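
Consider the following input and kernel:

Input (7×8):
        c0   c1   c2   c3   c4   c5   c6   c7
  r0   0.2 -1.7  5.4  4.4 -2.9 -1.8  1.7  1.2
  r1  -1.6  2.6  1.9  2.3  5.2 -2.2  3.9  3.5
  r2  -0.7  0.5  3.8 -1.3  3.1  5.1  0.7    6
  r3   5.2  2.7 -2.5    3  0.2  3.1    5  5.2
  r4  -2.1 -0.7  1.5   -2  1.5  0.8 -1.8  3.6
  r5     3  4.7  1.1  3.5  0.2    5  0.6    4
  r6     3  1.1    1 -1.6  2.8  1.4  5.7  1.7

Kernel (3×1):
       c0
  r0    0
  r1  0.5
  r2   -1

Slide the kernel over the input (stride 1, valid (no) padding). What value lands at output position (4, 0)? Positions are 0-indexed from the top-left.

-1.5

The receptive field on the input at this output position is [-2.1 / 3 / 3]. Elementwise product with the kernel and sum: 3·0.5 + 3·-1.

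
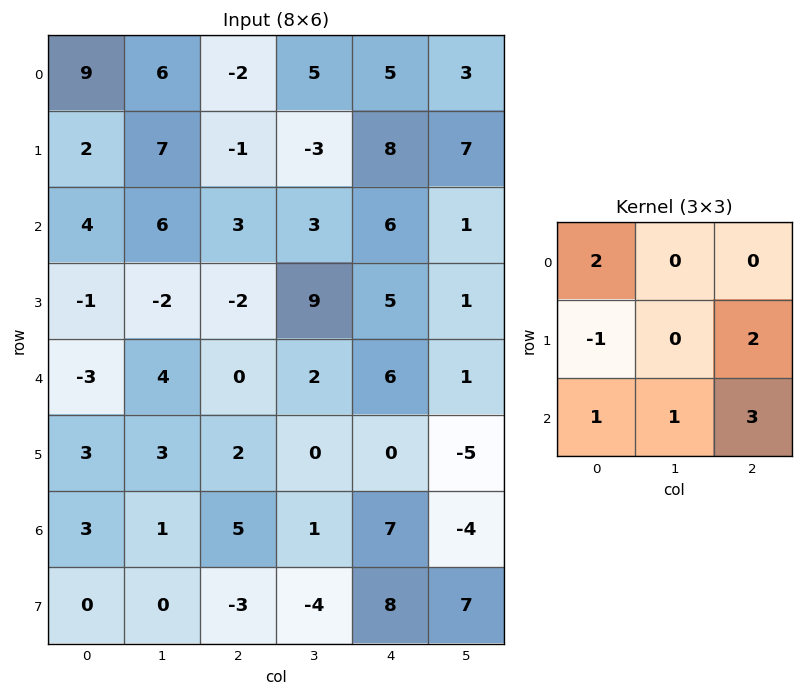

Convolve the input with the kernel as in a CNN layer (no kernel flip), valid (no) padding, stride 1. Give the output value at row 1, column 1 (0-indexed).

37

The receptive field on the input at this output position is [7 -1 -3 / 6 3 3 / -2 -2 9]. Elementwise product with the kernel and sum: 7·2 + 6·-1 + 3·2 + -2·1 + -2·1 + 9·3.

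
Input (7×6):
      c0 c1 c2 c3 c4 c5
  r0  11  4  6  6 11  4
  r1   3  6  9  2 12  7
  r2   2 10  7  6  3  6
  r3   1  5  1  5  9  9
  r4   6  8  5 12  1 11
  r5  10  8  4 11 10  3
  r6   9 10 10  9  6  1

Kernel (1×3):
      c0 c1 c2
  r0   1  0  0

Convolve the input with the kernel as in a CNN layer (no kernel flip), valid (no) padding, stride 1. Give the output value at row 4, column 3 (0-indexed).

The receptive field on the input at this output position is [12 1 11]. Elementwise product with the kernel and sum: 12·1.

12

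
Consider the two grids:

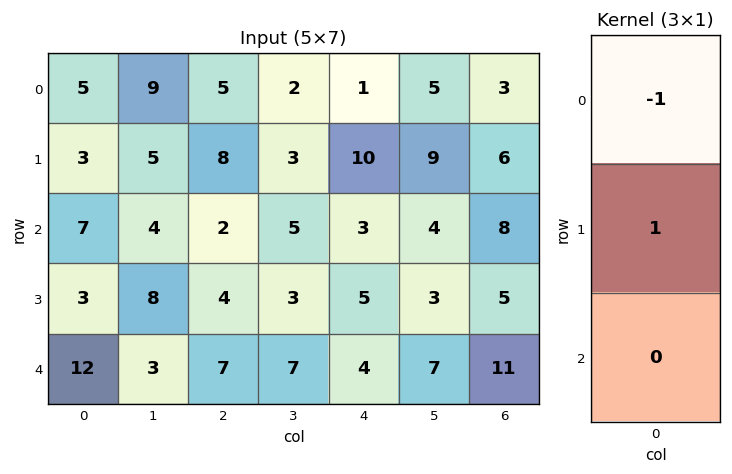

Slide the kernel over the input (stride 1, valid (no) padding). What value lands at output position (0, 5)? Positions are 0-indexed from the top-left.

The receptive field on the input at this output position is [5 / 9 / 4]. Elementwise product with the kernel and sum: 5·-1 + 9·1.

4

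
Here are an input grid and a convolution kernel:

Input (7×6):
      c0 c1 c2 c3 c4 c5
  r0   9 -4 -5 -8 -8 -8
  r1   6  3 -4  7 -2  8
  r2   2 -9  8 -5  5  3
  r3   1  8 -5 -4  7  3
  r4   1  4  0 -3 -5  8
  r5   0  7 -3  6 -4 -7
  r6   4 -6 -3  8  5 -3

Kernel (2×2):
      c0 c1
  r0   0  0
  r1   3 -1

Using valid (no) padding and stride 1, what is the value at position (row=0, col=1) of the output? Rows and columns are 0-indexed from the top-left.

13

The receptive field on the input at this output position is [-4 -5 / 3 -4]. Elementwise product with the kernel and sum: 3·3 + -4·-1.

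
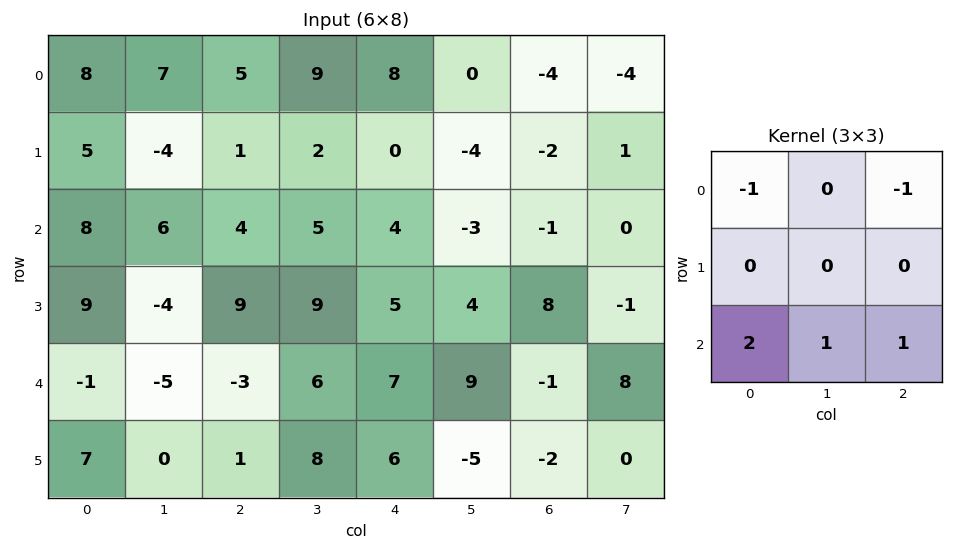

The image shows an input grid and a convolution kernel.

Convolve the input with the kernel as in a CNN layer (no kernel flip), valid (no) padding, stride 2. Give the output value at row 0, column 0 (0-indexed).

13

The receptive field on the input at this output position is [8 7 5 / 5 -4 1 / 8 6 4]. Elementwise product with the kernel and sum: 8·-1 + 5·-1 + 8·2 + 6·1 + 4·1.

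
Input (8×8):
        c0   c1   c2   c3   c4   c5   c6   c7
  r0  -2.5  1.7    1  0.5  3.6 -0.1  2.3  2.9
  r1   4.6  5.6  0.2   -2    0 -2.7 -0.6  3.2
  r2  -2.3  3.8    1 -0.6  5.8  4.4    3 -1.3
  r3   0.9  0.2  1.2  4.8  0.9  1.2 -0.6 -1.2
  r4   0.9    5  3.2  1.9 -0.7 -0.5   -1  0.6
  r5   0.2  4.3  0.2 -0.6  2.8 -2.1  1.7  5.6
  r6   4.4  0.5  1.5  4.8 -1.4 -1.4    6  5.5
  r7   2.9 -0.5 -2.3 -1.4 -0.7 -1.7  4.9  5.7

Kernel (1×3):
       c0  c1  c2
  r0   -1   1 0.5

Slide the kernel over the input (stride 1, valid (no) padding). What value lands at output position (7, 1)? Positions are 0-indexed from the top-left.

-2.5

The receptive field on the input at this output position is [-0.5 -2.3 -1.4]. Elementwise product with the kernel and sum: -0.5·-1 + -2.3·1 + -1.4·0.5.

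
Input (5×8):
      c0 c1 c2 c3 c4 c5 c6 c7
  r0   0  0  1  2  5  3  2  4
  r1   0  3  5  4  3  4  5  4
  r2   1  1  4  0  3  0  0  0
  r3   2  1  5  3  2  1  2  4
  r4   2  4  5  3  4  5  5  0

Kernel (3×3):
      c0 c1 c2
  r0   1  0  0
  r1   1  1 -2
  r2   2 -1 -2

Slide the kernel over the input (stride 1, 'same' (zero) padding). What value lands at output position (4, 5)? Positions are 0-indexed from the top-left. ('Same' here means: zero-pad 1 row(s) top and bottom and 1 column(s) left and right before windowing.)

The receptive field on the zero-padded input at this output position is [2 1 2 / 4 5 5 / 0 0 0]. Elementwise product with the kernel and sum: 2·1 + 4·1 + 5·1 + 5·-2 + 0·2 + 0·-1 + 0·-2.

1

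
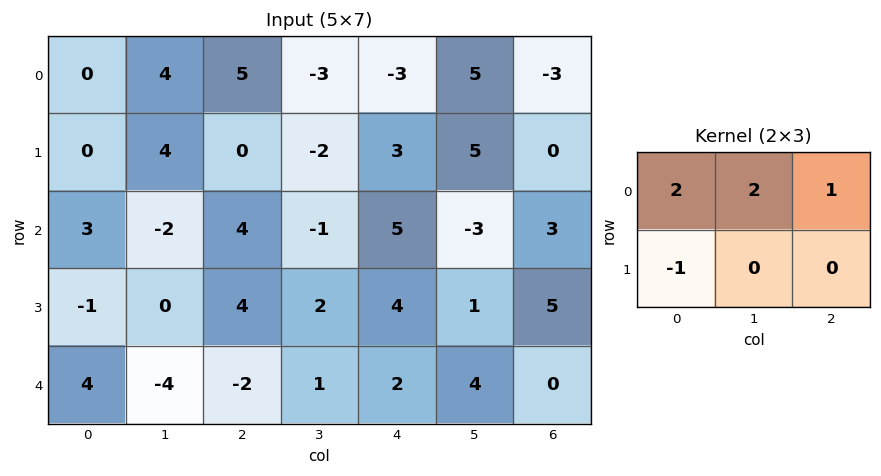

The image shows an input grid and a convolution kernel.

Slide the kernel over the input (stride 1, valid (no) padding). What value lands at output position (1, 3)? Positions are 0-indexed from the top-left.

8

The receptive field on the input at this output position is [-2 3 5 / -1 5 -3]. Elementwise product with the kernel and sum: -2·2 + 3·2 + 5·1 + -1·-1.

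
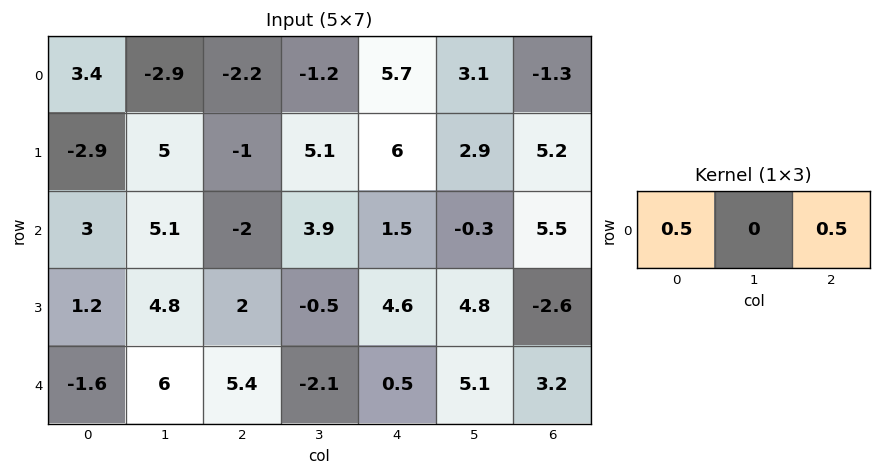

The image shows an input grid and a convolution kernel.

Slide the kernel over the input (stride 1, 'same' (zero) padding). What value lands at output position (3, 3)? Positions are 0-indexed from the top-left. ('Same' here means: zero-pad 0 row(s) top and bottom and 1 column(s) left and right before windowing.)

The receptive field on the zero-padded input at this output position is [2 -0.5 4.6]. Elementwise product with the kernel and sum: 2·0.5 + 4.6·0.5.

3.3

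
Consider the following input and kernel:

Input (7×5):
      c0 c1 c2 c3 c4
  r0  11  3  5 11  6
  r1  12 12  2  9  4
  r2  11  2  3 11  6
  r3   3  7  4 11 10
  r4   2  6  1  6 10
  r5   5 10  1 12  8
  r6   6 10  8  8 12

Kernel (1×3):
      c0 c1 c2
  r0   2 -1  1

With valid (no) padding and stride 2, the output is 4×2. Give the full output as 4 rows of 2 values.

24 5
23 1
-1 6
10 20

Output[0,0]: The receptive field on the input at this output position is [11 3 5]. Elementwise product with the kernel and sum: 11·2 + 3·-1 + 5·1.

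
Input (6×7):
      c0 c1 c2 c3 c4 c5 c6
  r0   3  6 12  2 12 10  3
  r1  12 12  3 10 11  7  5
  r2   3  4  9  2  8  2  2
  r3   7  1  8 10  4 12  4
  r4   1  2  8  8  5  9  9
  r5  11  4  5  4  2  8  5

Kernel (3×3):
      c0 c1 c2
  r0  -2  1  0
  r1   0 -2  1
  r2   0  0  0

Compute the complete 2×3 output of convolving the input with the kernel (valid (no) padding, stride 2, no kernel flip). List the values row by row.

-21 -31 -23
4 -32 -34

Output[0,0]: The receptive field on the input at this output position is [3 6 12 / 12 12 3 / 3 4 9]. Elementwise product with the kernel and sum: 3·-2 + 6·1 + 12·-2 + 3·1.
Output[0,1]: The receptive field on the input at this output position is [12 2 12 / 3 10 11 / 9 2 8]. Elementwise product with the kernel and sum: 12·-2 + 2·1 + 10·-2 + 11·1.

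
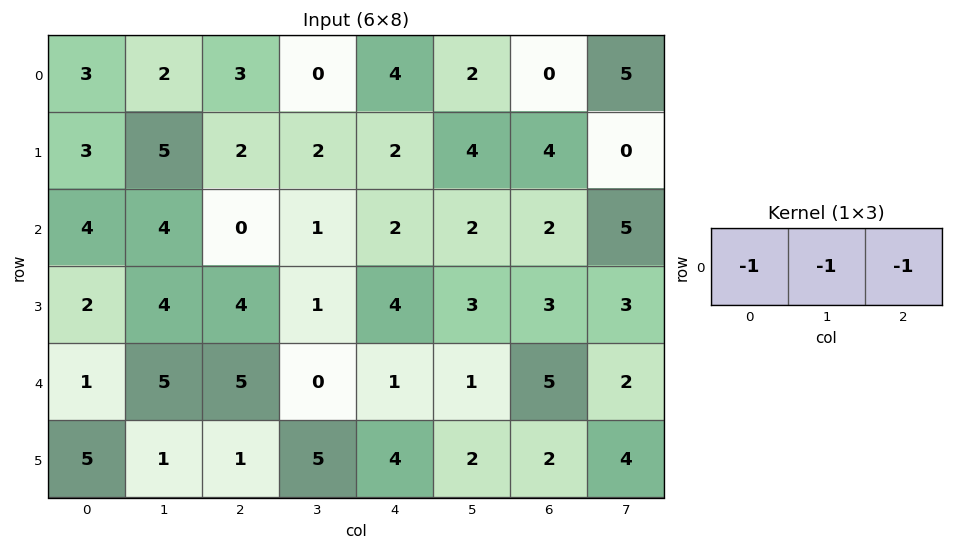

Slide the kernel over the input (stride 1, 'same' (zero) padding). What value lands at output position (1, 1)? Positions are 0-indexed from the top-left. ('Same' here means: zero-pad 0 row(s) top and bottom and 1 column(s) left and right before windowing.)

-10

The receptive field on the zero-padded input at this output position is [3 5 2]. Elementwise product with the kernel and sum: 3·-1 + 5·-1 + 2·-1.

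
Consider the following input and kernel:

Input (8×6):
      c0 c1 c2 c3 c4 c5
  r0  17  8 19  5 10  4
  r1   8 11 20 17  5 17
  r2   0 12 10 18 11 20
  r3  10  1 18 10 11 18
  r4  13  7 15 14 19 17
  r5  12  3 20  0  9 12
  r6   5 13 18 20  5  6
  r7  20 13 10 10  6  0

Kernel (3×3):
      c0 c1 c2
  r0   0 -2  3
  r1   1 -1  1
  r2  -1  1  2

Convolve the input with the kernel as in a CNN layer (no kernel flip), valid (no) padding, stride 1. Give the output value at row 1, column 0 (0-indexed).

The receptive field on the input at this output position is [8 11 20 / 0 12 10 / 10 1 18]. Elementwise product with the kernel and sum: 11·-2 + 20·3 + 0·1 + 12·-1 + 10·1 + 10·-1 + 1·1 + 18·2.

63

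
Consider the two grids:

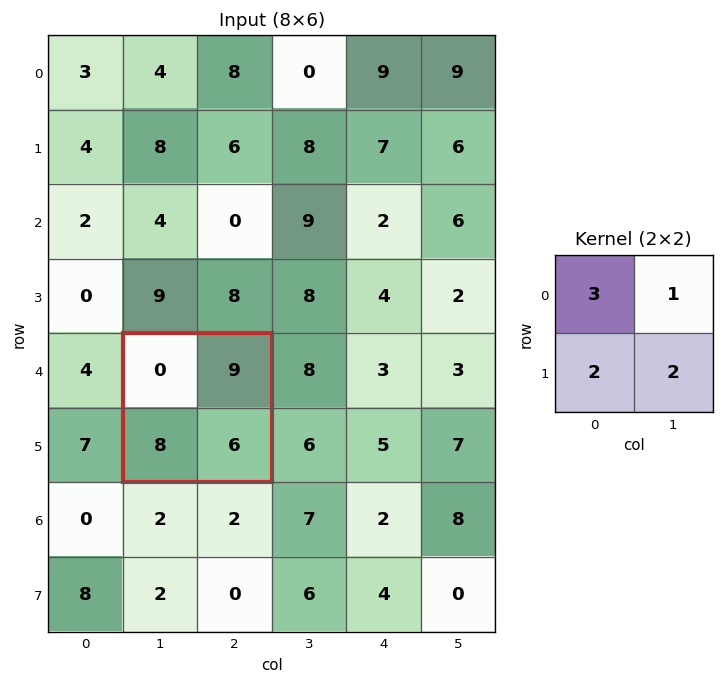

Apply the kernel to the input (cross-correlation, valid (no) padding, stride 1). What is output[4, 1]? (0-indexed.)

The receptive field on the input at this output position is [0 9 / 8 6]. Elementwise product with the kernel and sum: 0·3 + 9·1 + 8·2 + 6·2.

37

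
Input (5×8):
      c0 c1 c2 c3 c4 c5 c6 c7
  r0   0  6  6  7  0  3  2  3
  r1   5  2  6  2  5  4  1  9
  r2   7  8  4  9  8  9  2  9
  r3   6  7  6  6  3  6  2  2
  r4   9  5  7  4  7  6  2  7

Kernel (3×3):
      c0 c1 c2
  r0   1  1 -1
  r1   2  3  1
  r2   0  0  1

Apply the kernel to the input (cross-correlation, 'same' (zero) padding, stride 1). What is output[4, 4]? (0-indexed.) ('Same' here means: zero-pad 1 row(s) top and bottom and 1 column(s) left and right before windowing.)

38

The receptive field on the zero-padded input at this output position is [6 3 6 / 4 7 6 / 0 0 0]. Elementwise product with the kernel and sum: 6·1 + 3·1 + 6·-1 + 4·2 + 7·3 + 6·1 + 0·1.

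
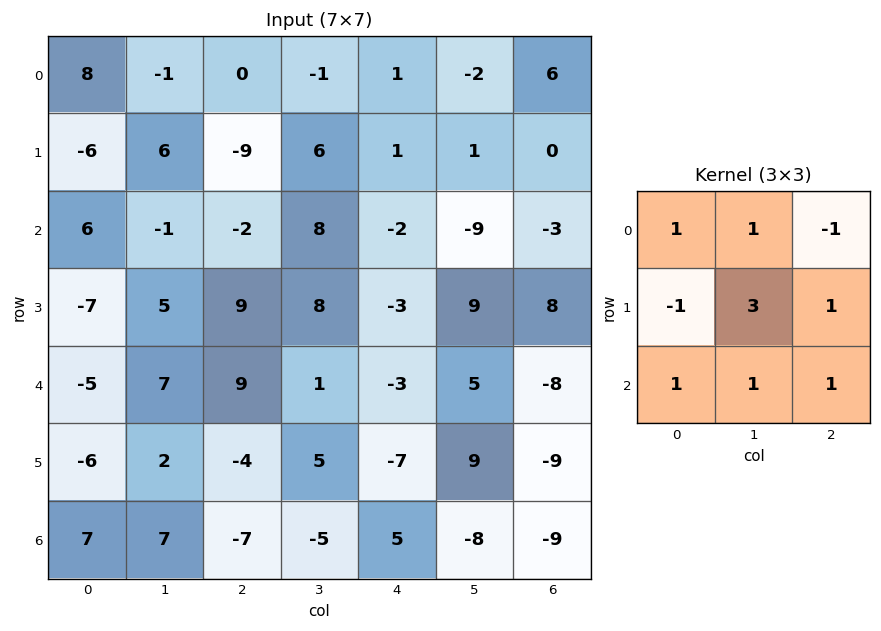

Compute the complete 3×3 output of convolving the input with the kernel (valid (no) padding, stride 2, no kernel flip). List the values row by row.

25 30 -19
49 27 24
8 18 23

Output[0,0]: The receptive field on the input at this output position is [8 -1 0 / -6 6 -9 / 6 -1 -2]. Elementwise product with the kernel and sum: 8·1 + -1·1 + 0·-1 + -6·-1 + 6·3 + -9·1 + 6·1 + -1·1 + -2·1.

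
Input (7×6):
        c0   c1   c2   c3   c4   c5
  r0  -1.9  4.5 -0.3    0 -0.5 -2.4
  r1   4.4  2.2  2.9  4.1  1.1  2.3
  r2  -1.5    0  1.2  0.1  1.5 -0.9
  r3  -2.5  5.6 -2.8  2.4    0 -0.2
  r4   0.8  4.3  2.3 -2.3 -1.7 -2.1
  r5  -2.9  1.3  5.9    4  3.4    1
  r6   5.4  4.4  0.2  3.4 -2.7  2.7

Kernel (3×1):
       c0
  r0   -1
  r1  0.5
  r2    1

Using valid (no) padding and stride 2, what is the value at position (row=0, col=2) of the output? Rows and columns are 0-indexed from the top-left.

2.55

The receptive field on the input at this output position is [-0.5 / 1.1 / 1.5]. Elementwise product with the kernel and sum: -0.5·-1 + 1.1·0.5 + 1.5·1.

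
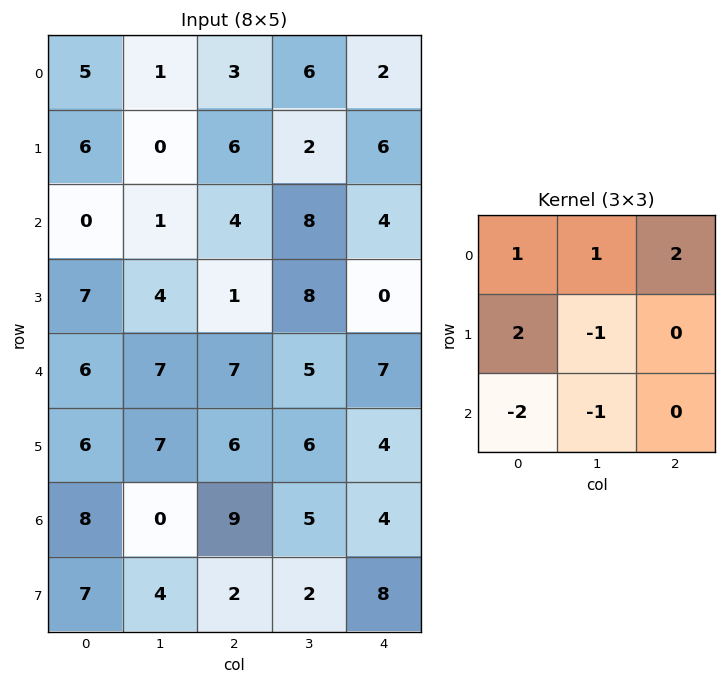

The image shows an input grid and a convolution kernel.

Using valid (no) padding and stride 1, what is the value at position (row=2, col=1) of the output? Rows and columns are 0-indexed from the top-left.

The receptive field on the input at this output position is [1 4 8 / 4 1 8 / 7 7 5]. Elementwise product with the kernel and sum: 1·1 + 4·1 + 8·2 + 4·2 + 1·-1 + 7·-2 + 7·-1.

7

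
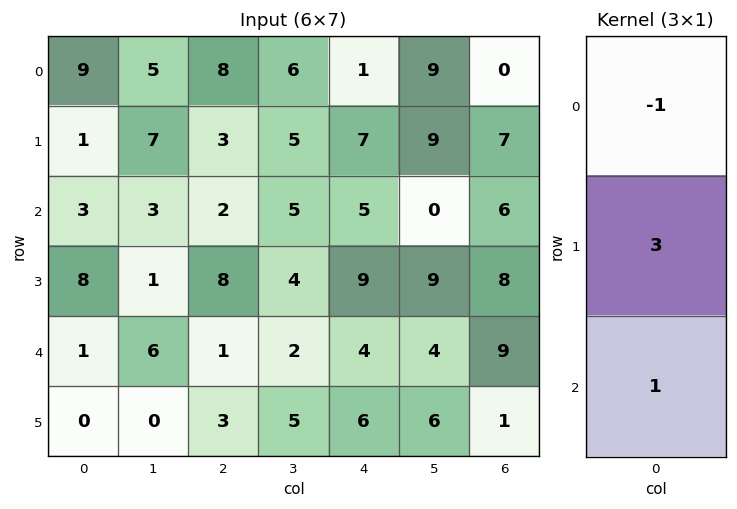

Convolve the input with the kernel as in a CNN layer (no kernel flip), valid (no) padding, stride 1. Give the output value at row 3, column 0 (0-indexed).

-5

The receptive field on the input at this output position is [8 / 1 / 0]. Elementwise product with the kernel and sum: 8·-1 + 1·3 + 0·1.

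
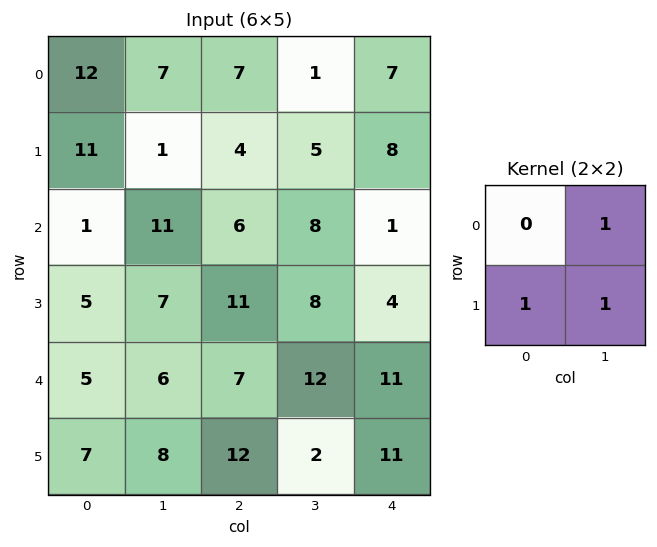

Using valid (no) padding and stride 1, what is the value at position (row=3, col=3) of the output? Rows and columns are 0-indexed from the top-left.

The receptive field on the input at this output position is [8 4 / 12 11]. Elementwise product with the kernel and sum: 4·1 + 12·1 + 11·1.

27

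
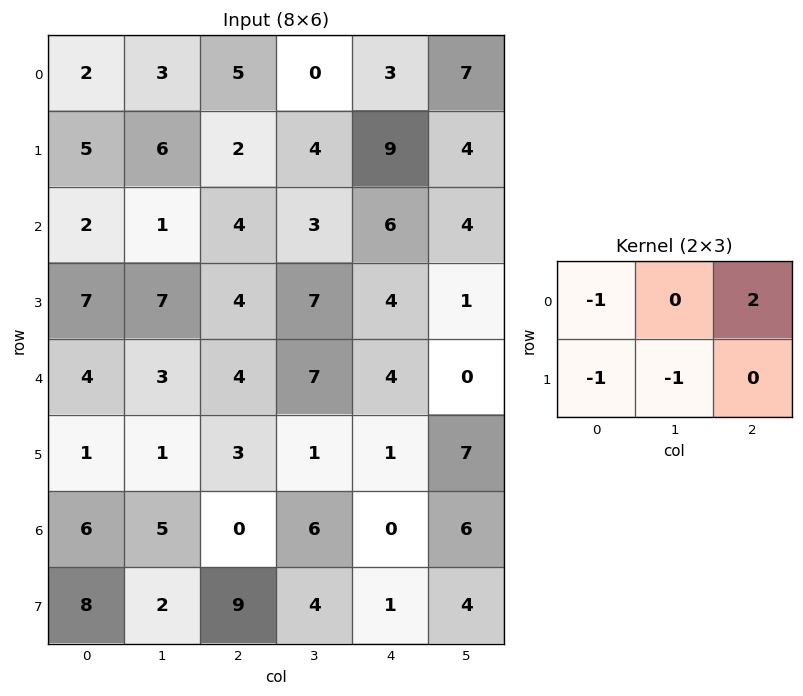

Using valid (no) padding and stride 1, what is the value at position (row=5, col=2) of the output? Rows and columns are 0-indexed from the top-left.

The receptive field on the input at this output position is [3 1 1 / 0 6 0]. Elementwise product with the kernel and sum: 3·-1 + 1·2 + 0·-1 + 6·-1.

-7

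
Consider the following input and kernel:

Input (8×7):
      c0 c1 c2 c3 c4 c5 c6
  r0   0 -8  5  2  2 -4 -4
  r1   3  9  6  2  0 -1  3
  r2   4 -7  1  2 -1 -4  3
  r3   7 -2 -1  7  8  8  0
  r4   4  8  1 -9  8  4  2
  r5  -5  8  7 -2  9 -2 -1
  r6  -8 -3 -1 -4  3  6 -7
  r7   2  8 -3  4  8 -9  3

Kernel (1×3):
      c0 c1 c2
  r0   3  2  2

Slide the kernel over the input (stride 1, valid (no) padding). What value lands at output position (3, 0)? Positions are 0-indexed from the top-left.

15

The receptive field on the input at this output position is [7 -2 -1]. Elementwise product with the kernel and sum: 7·3 + -2·2 + -1·2.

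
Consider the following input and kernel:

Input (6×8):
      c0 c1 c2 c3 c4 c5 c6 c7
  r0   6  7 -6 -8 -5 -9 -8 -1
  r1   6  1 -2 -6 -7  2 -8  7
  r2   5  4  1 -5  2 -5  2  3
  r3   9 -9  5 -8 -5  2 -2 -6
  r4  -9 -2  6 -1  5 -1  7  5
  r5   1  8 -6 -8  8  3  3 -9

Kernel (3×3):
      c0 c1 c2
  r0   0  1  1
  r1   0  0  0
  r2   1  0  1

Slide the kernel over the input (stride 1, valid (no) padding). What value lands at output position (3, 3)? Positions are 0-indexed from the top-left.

-8

The receptive field on the input at this output position is [-8 -5 2 / -1 5 -1 / -8 8 3]. Elementwise product with the kernel and sum: -5·1 + 2·1 + -8·1 + 3·1.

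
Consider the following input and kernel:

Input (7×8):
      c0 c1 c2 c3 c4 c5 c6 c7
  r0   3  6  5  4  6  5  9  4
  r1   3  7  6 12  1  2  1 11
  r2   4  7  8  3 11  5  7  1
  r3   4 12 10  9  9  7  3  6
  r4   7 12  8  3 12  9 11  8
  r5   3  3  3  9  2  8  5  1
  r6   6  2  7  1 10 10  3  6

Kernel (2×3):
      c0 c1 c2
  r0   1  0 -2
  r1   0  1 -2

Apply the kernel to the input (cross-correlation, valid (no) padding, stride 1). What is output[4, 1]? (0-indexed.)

The receptive field on the input at this output position is [12 8 3 / 3 3 9]. Elementwise product with the kernel and sum: 12·1 + 3·-2 + 3·1 + 9·-2.

-9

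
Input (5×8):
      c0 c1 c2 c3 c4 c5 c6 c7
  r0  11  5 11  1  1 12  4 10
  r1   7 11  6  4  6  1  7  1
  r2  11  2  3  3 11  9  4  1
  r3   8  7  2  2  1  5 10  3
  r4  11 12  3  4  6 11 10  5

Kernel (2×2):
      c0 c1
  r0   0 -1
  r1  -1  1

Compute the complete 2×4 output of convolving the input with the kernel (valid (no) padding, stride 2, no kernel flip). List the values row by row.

-1 -3 -17 -16
-3 -3 -5 -8

Output[0,0]: The receptive field on the input at this output position is [11 5 / 7 11]. Elementwise product with the kernel and sum: 5·-1 + 7·-1 + 11·1.
Output[0,1]: The receptive field on the input at this output position is [11 1 / 6 4]. Elementwise product with the kernel and sum: 1·-1 + 6·-1 + 4·1.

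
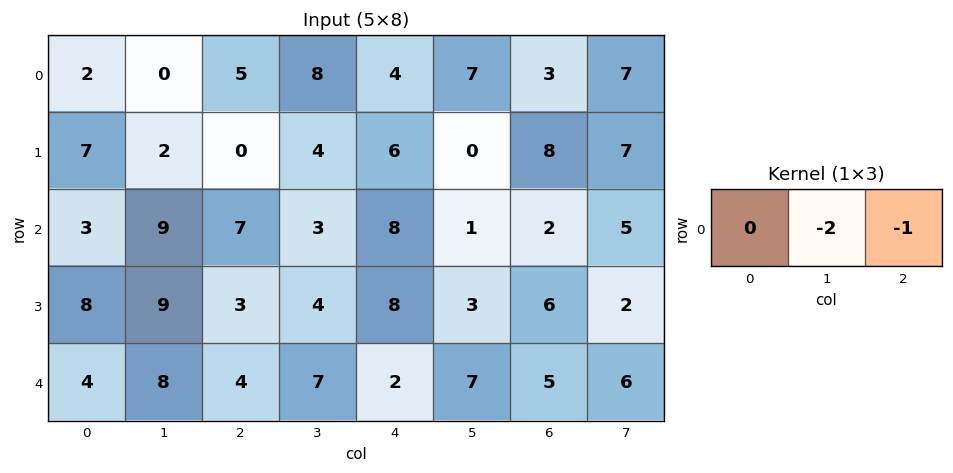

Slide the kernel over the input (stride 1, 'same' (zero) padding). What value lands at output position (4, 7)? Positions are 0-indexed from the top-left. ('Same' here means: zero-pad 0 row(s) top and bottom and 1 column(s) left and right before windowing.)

-12

The receptive field on the zero-padded input at this output position is [5 6 0]. Elementwise product with the kernel and sum: 6·-2 + 0·-1.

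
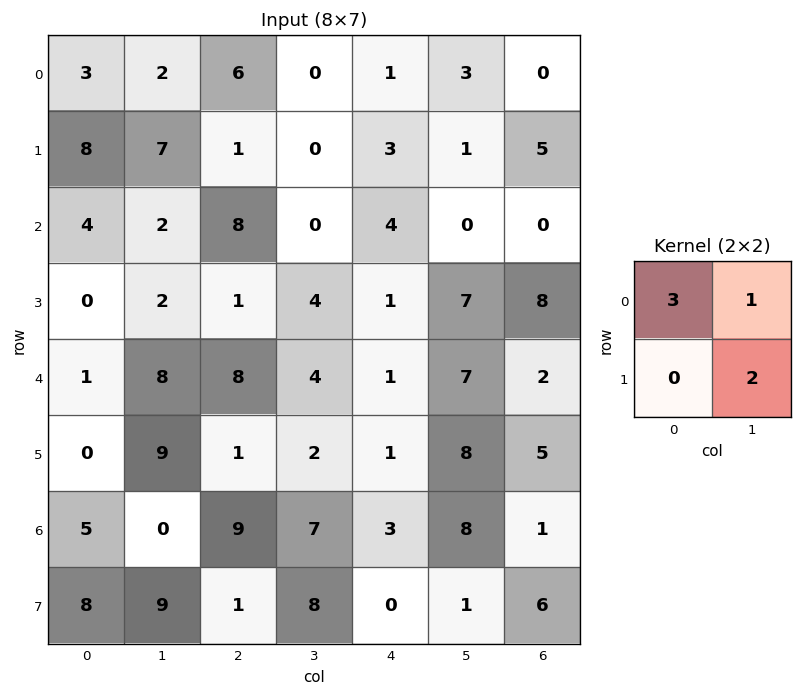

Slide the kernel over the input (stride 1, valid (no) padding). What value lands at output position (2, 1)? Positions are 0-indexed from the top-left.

16

The receptive field on the input at this output position is [2 8 / 2 1]. Elementwise product with the kernel and sum: 2·3 + 8·1 + 1·2.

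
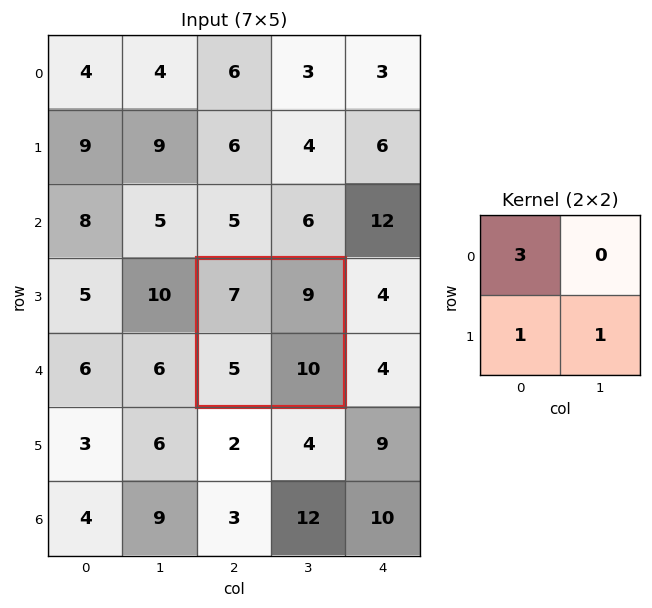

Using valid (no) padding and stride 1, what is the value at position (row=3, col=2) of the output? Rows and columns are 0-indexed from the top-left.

The receptive field on the input at this output position is [7 9 / 5 10]. Elementwise product with the kernel and sum: 7·3 + 5·1 + 10·1.

36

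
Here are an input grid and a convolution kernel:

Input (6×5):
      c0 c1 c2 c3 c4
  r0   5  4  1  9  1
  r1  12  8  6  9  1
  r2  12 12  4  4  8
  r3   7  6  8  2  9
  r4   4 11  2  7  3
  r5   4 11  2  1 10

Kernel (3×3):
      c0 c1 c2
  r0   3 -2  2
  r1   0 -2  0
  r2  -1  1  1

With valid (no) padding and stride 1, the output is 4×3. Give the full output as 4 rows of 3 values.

-3 12 -23
15 26 -3
17 18 24
12 -6 33

Output[0,0]: The receptive field on the input at this output position is [5 4 1 / 12 8 6 / 12 12 4]. Elementwise product with the kernel and sum: 5·3 + 4·-2 + 1·2 + 8·-2 + 12·-1 + 12·1 + 4·1.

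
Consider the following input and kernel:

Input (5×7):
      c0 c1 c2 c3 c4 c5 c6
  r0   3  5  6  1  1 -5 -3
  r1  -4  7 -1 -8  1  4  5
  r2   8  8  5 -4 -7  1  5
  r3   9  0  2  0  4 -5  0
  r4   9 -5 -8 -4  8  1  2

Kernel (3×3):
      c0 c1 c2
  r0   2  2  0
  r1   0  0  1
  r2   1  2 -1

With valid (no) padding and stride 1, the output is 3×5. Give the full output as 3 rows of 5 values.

Output[0,0]: The receptive field on the input at this output position is [3 5 6 / -4 7 -1 / 8 8 5]. Elementwise product with the kernel and sum: 3·2 + 5·2 + -1·1 + 8·1 + 8·2 + 5·-1.

34 36 19 -11 -13
18 12 -27 0 9
41 9 -18 -16 -4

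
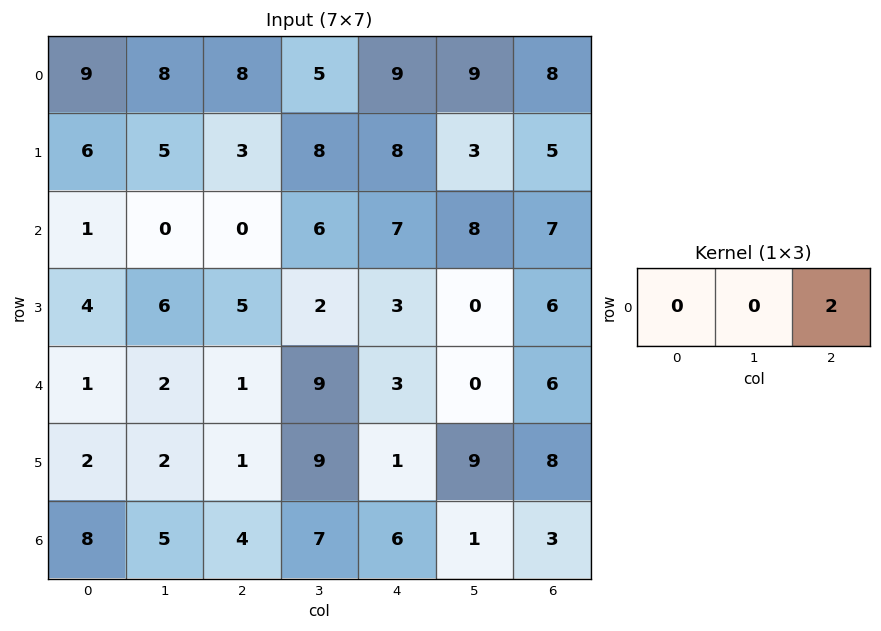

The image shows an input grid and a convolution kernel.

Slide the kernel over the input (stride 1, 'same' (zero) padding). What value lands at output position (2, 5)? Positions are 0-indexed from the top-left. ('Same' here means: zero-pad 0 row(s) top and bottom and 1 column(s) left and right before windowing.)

14

The receptive field on the zero-padded input at this output position is [7 8 7]. Elementwise product with the kernel and sum: 7·2.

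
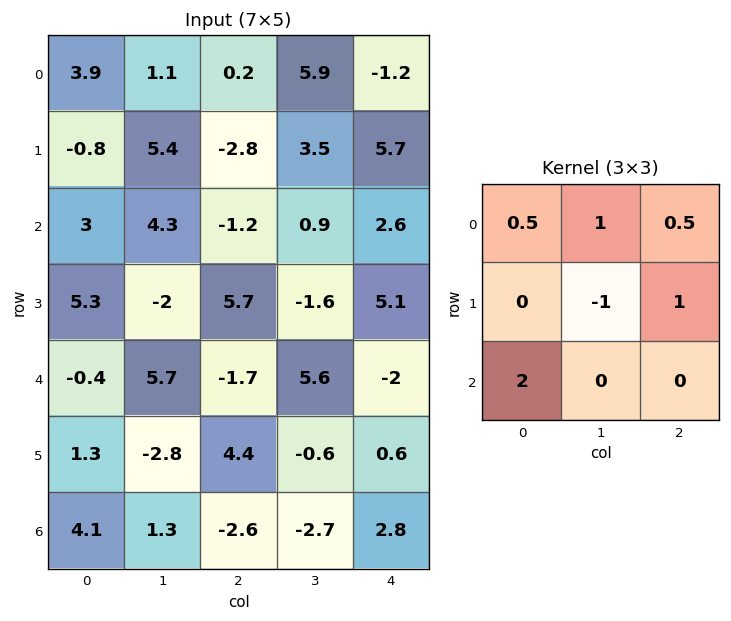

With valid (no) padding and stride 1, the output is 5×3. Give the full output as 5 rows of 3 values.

Output[0,0]: The receptive field on the input at this output position is [3.9 1.1 0.2 / -0.8 5.4 -2.8 / 3 4.3 -1.2]. Elementwise product with the kernel and sum: 3.9·0.5 + 1.1·1 + 0.2·0.5 + 5.4·-1 + -2.8·1 + 3·2.

0.95 18.6 5.2
8.7 -0.25 18.05
12.1 5.5 4.9
-1.3 5.6 5
20.05 1.55 -0.25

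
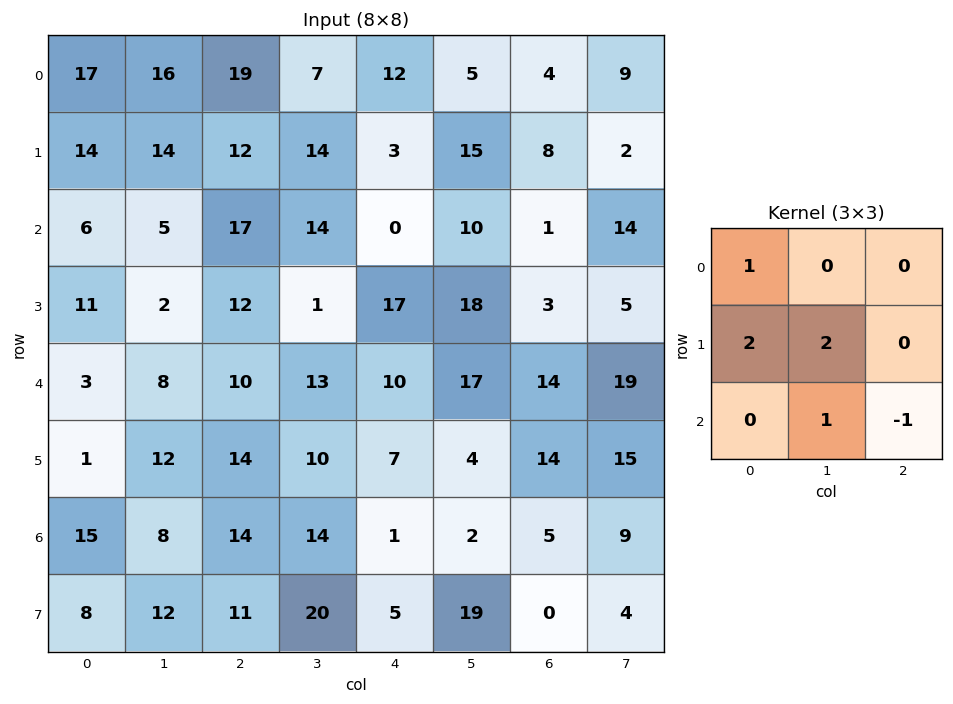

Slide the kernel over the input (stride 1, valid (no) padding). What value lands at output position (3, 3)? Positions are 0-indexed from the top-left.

50

The receptive field on the input at this output position is [1 17 18 / 13 10 17 / 10 7 4]. Elementwise product with the kernel and sum: 1·1 + 13·2 + 10·2 + 7·1 + 4·-1.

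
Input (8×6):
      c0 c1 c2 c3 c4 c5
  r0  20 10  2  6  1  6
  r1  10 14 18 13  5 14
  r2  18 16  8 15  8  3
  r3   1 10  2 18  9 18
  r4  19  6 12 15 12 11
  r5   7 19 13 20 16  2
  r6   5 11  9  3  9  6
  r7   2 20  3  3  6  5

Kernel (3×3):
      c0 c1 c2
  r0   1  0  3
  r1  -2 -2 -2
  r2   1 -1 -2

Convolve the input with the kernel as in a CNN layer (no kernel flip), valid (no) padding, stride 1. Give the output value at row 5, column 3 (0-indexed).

The receptive field on the input at this output position is [20 16 2 / 3 9 6 / 3 6 5]. Elementwise product with the kernel and sum: 20·1 + 2·3 + 3·-2 + 9·-2 + 6·-2 + 3·1 + 6·-1 + 5·-2.

-23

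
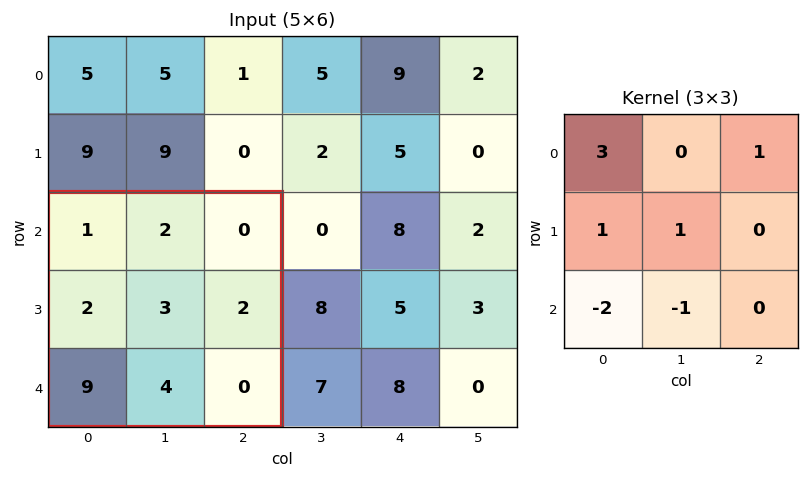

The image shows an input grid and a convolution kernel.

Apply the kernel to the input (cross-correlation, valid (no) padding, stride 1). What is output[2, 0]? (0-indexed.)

-14

The receptive field on the input at this output position is [1 2 0 / 2 3 2 / 9 4 0]. Elementwise product with the kernel and sum: 1·3 + 0·1 + 2·1 + 3·1 + 9·-2 + 4·-1.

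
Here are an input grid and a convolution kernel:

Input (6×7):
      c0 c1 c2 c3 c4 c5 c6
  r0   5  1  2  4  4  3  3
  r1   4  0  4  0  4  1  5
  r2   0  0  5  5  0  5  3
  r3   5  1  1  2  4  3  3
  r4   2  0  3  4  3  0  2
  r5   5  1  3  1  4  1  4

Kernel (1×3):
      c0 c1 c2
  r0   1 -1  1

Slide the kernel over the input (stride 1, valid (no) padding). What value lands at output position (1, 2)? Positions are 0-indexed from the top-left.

The receptive field on the input at this output position is [4 0 4]. Elementwise product with the kernel and sum: 4·1 + 0·-1 + 4·1.

8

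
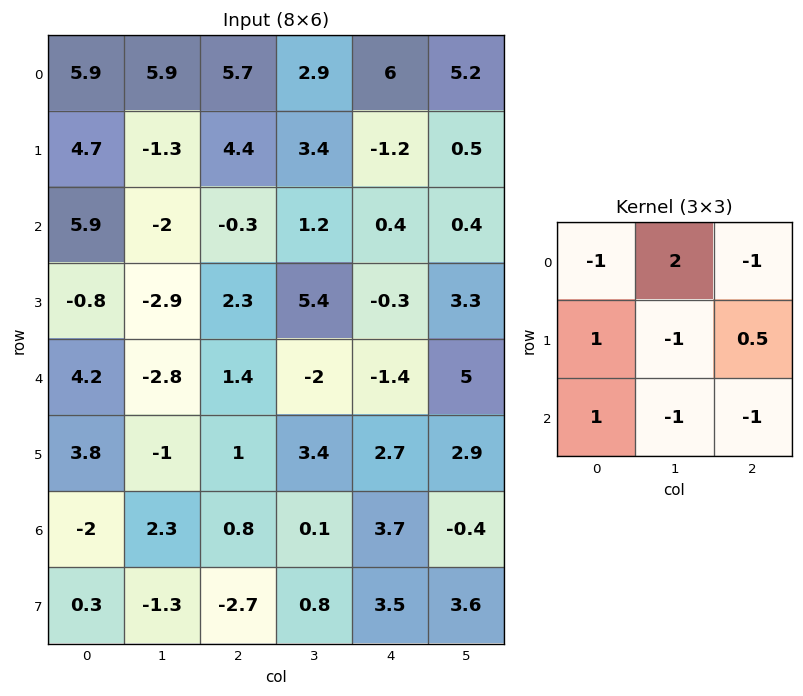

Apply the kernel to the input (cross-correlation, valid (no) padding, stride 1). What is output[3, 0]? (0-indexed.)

4.2

The receptive field on the input at this output position is [-0.8 -2.9 2.3 / 4.2 -2.8 1.4 / 3.8 -1 1]. Elementwise product with the kernel and sum: -0.8·-1 + -2.9·2 + 2.3·-1 + 4.2·1 + -2.8·-1 + 1.4·0.5 + 3.8·1 + -1·-1 + 1·-1.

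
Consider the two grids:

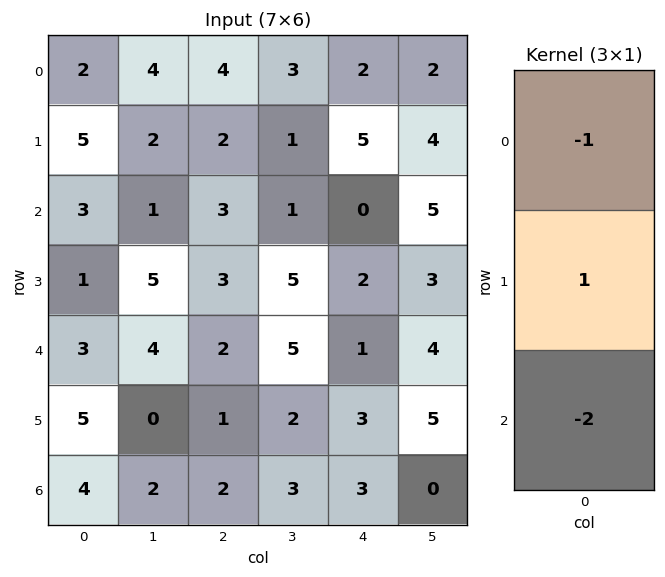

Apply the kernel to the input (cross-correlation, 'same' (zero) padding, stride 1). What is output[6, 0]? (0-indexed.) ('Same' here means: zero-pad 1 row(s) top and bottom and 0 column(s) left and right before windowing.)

The receptive field on the zero-padded input at this output position is [5 / 4 / 0]. Elementwise product with the kernel and sum: 5·-1 + 4·1 + 0·-2.

-1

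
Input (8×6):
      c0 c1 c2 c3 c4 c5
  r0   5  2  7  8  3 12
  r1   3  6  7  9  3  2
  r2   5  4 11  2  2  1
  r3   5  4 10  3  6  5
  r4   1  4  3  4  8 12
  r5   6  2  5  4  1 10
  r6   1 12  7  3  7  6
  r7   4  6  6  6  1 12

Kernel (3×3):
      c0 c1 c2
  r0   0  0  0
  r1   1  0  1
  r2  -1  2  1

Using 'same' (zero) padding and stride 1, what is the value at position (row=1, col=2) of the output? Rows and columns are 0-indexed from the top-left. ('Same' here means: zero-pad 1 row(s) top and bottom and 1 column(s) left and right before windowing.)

35

The receptive field on the zero-padded input at this output position is [2 7 8 / 6 7 9 / 4 11 2]. Elementwise product with the kernel and sum: 6·1 + 9·1 + 4·-1 + 11·2 + 2·1.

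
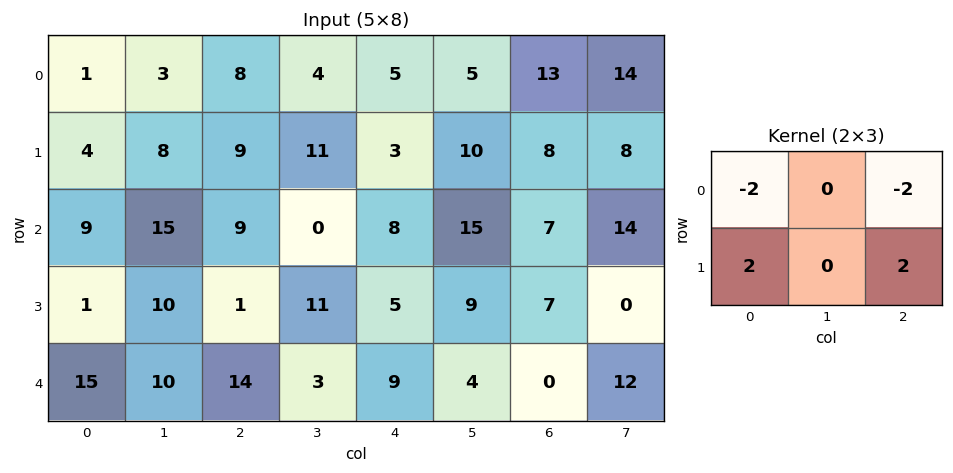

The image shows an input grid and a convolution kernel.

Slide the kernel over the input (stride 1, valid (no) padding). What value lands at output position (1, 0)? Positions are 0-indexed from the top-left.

10

The receptive field on the input at this output position is [4 8 9 / 9 15 9]. Elementwise product with the kernel and sum: 4·-2 + 9·-2 + 9·2 + 9·2.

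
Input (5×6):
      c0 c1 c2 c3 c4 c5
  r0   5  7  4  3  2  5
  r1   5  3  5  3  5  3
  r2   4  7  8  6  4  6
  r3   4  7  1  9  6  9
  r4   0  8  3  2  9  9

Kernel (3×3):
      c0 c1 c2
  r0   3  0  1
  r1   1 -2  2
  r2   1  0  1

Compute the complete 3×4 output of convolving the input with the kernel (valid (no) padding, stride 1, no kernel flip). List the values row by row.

Output[0,0]: The receptive field on the input at this output position is [5 7 4 / 5 3 5 / 4 7 8]. Elementwise product with the kernel and sum: 5·3 + 4·1 + 5·1 + 3·-2 + 5·2 + 4·1 + 8·1.

40 36 35 25
31 31 31 40
15 60 35 50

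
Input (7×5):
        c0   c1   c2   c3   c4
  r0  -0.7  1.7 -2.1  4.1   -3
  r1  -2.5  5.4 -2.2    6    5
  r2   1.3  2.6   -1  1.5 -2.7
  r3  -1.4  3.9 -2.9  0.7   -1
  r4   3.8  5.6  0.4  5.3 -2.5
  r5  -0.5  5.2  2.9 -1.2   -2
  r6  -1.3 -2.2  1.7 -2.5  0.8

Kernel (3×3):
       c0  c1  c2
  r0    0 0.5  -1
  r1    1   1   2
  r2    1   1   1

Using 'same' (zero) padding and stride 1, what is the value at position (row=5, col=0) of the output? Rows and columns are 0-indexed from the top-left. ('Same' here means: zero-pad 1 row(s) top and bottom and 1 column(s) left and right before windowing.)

The receptive field on the zero-padded input at this output position is [0 3.8 5.6 / 0 -0.5 5.2 / 0 -1.3 -2.2]. Elementwise product with the kernel and sum: 3.8·0.5 + 5.6·-1 + 0·1 + -0.5·1 + 5.2·2 + 0·1 + -1.3·1 + -2.2·1.

2.7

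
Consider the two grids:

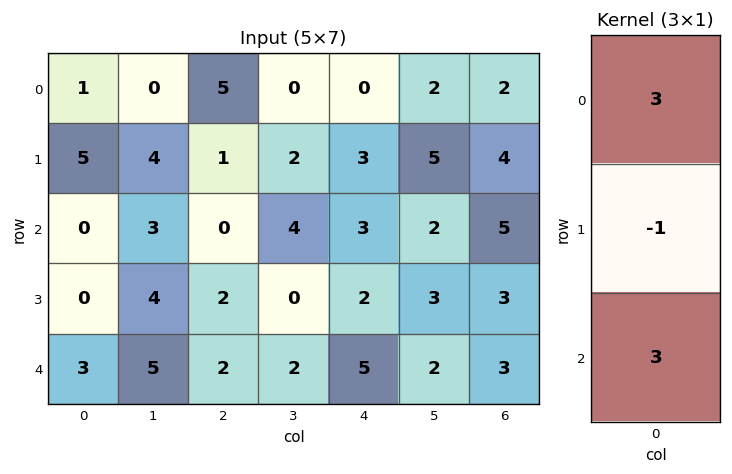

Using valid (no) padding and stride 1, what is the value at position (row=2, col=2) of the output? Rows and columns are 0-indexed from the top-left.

4

The receptive field on the input at this output position is [0 / 2 / 2]. Elementwise product with the kernel and sum: 0·3 + 2·-1 + 2·3.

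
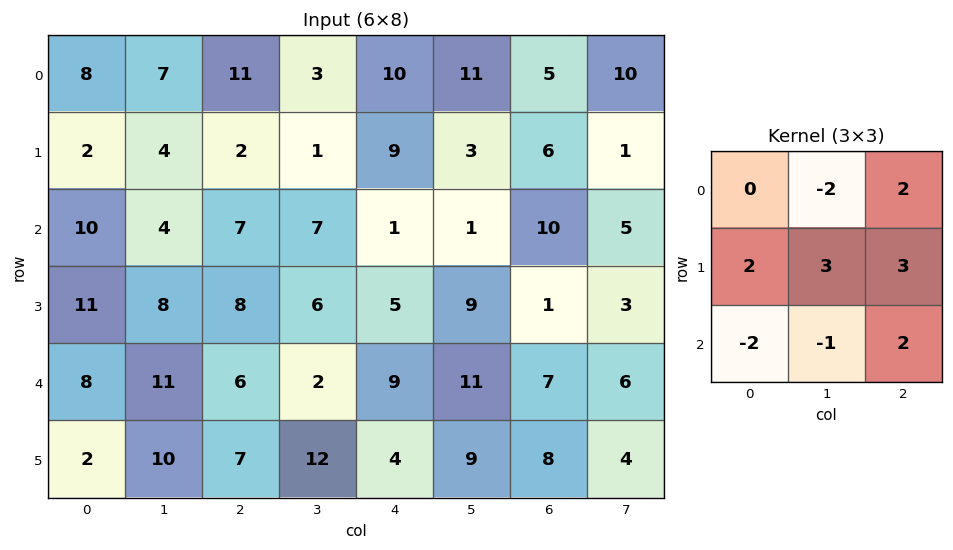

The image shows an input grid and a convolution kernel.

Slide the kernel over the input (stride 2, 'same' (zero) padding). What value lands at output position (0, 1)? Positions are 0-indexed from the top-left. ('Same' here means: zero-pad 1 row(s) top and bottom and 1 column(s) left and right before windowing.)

48

The receptive field on the zero-padded input at this output position is [0 0 0 / 7 11 3 / 4 2 1]. Elementwise product with the kernel and sum: 0·-2 + 0·2 + 7·2 + 11·3 + 3·3 + 4·-2 + 2·-1 + 1·2.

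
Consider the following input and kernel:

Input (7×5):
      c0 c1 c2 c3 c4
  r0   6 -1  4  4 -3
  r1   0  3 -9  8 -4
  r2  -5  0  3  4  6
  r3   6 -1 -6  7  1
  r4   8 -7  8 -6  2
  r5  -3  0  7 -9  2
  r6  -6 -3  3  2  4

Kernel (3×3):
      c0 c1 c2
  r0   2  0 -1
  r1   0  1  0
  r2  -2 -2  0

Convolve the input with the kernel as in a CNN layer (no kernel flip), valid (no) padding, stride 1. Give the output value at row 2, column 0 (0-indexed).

The receptive field on the input at this output position is [-5 0 3 / 6 -1 -6 / 8 -7 8]. Elementwise product with the kernel and sum: -5·2 + 3·-1 + -1·1 + 8·-2 + -7·-2.

-16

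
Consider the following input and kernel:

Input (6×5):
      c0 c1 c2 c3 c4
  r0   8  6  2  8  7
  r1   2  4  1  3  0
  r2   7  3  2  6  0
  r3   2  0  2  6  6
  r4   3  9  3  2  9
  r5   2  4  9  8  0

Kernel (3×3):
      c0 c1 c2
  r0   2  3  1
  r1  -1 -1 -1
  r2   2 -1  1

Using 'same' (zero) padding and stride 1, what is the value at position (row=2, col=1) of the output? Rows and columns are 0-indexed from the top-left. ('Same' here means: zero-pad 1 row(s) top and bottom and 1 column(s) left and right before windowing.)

11

The receptive field on the zero-padded input at this output position is [2 4 1 / 7 3 2 / 2 0 2]. Elementwise product with the kernel and sum: 2·2 + 4·3 + 1·1 + 7·-1 + 3·-1 + 2·-1 + 2·2 + 0·-1 + 2·1.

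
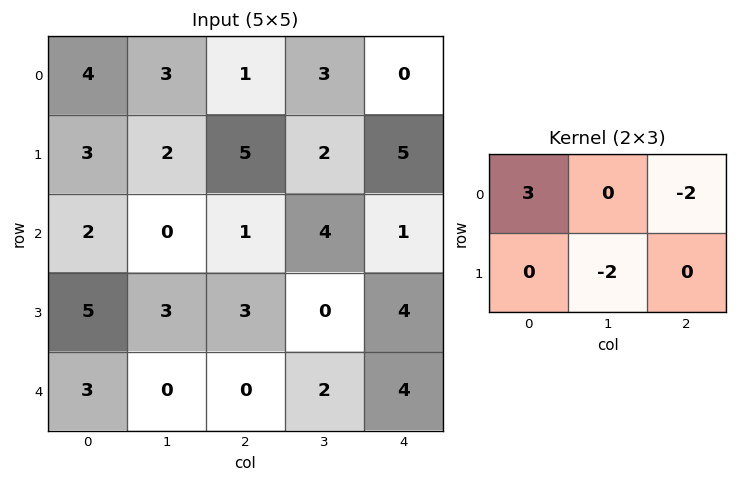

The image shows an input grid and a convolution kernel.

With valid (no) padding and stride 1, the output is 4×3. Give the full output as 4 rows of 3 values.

6 -7 -1
-1 0 -3
-2 -14 1
9 9 -3

Output[0,0]: The receptive field on the input at this output position is [4 3 1 / 3 2 5]. Elementwise product with the kernel and sum: 4·3 + 1·-2 + 2·-2.
Output[0,1]: The receptive field on the input at this output position is [3 1 3 / 2 5 2]. Elementwise product with the kernel and sum: 3·3 + 3·-2 + 5·-2.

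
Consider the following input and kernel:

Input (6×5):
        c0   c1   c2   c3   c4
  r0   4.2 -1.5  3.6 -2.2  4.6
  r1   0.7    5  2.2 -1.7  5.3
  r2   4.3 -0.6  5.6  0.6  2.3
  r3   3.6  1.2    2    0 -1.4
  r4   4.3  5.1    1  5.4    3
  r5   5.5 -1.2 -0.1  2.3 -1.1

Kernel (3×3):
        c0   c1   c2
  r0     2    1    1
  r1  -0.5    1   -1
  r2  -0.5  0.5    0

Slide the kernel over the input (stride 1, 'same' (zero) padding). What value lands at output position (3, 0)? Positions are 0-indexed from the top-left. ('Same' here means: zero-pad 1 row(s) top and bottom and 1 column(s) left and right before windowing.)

The receptive field on the zero-padded input at this output position is [0 4.3 -0.6 / 0 3.6 1.2 / 0 4.3 5.1]. Elementwise product with the kernel and sum: 0·2 + 4.3·1 + -0.6·1 + 0·-0.5 + 3.6·1 + 1.2·-1 + 0·-0.5 + 4.3·0.5.

8.25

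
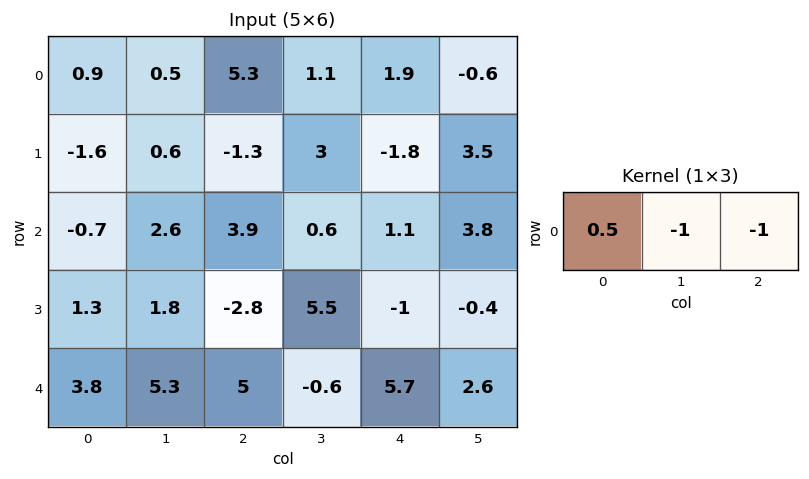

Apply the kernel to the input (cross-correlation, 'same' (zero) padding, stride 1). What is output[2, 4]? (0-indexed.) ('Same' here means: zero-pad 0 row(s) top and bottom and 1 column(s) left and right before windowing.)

-4.6

The receptive field on the zero-padded input at this output position is [0.6 1.1 3.8]. Elementwise product with the kernel and sum: 0.6·0.5 + 1.1·-1 + 3.8·-1.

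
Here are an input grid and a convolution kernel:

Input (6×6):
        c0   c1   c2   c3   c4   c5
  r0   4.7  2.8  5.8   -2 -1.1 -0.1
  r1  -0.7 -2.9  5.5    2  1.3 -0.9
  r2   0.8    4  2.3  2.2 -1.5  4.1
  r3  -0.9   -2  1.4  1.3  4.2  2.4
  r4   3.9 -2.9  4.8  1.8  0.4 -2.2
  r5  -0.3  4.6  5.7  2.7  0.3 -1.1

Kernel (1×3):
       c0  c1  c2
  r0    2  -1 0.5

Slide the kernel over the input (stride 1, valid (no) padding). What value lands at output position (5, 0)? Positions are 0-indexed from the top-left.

-2.35

The receptive field on the input at this output position is [-0.3 4.6 5.7]. Elementwise product with the kernel and sum: -0.3·2 + 4.6·-1 + 5.7·0.5.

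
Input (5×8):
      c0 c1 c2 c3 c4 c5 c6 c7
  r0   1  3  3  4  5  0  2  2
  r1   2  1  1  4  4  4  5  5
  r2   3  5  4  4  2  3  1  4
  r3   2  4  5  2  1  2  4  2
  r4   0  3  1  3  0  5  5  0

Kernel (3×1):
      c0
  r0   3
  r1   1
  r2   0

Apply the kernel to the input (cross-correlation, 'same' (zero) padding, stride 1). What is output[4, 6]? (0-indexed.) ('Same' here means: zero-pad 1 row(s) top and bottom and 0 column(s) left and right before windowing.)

17

The receptive field on the zero-padded input at this output position is [4 / 5 / 0]. Elementwise product with the kernel and sum: 4·3 + 5·1.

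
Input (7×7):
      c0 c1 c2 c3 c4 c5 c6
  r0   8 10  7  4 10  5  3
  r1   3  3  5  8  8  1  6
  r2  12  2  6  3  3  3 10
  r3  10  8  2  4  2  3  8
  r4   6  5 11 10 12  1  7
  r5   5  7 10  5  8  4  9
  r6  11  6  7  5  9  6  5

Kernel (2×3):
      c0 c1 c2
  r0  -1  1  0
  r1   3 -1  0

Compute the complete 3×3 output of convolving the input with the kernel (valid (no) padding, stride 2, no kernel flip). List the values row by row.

Output[0,0]: The receptive field on the input at this output position is [8 10 7 / 3 3 5]. Elementwise product with the kernel and sum: 8·-1 + 10·1 + 3·3 + 3·-1.
Output[0,1]: The receptive field on the input at this output position is [7 4 10 / 5 8 8]. Elementwise product with the kernel and sum: 7·-1 + 4·1 + 5·3 + 8·-1.

8 4 18
12 -1 3
7 24 9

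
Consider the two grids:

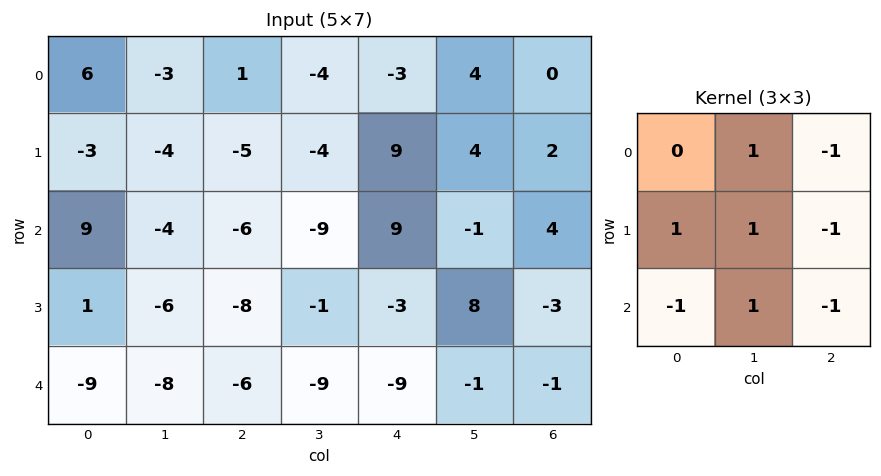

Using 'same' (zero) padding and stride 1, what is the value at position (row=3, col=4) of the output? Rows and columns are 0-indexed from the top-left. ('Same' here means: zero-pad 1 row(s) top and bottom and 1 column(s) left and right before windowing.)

-1

The receptive field on the zero-padded input at this output position is [-9 9 -1 / -1 -3 8 / -9 -9 -1]. Elementwise product with the kernel and sum: 9·1 + -1·-1 + -1·1 + -3·1 + 8·-1 + -9·-1 + -9·1 + -1·-1.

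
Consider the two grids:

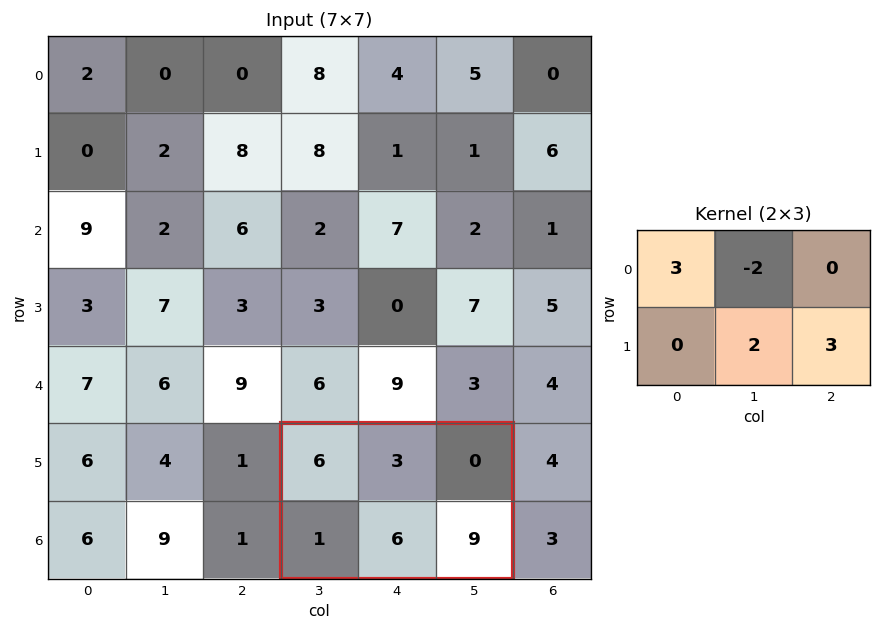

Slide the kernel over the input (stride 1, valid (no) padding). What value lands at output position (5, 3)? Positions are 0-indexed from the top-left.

51

The receptive field on the input at this output position is [6 3 0 / 1 6 9]. Elementwise product with the kernel and sum: 6·3 + 3·-2 + 6·2 + 9·3.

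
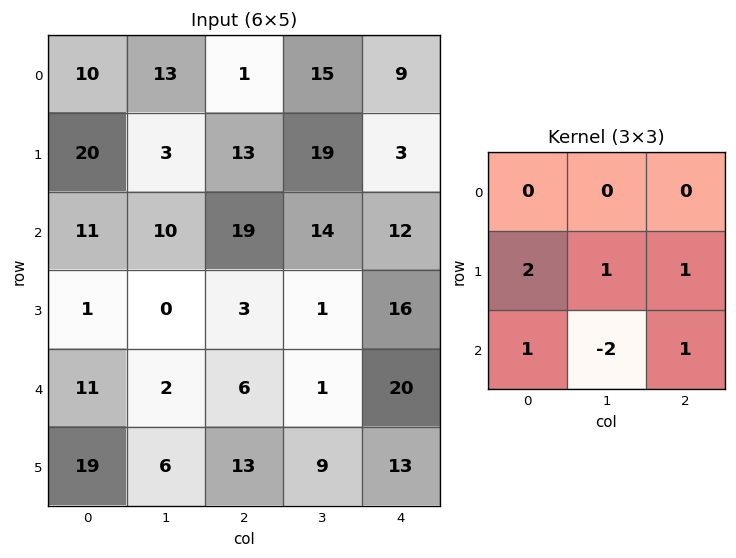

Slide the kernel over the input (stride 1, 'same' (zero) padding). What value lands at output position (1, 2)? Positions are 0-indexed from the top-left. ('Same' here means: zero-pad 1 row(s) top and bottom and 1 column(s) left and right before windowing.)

24

The receptive field on the zero-padded input at this output position is [13 1 15 / 3 13 19 / 10 19 14]. Elementwise product with the kernel and sum: 3·2 + 13·1 + 19·1 + 10·1 + 19·-2 + 14·1.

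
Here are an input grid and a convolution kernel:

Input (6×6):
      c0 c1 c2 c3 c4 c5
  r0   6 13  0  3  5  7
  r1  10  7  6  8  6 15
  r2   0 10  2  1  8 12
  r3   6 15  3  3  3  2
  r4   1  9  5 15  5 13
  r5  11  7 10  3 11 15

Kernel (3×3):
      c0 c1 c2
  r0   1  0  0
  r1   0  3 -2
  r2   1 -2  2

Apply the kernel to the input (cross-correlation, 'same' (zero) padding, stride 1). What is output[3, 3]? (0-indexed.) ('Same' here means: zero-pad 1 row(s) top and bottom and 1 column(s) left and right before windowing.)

The receptive field on the zero-padded input at this output position is [2 1 8 / 3 3 3 / 5 15 5]. Elementwise product with the kernel and sum: 2·1 + 3·3 + 3·-2 + 5·1 + 15·-2 + 5·2.

-10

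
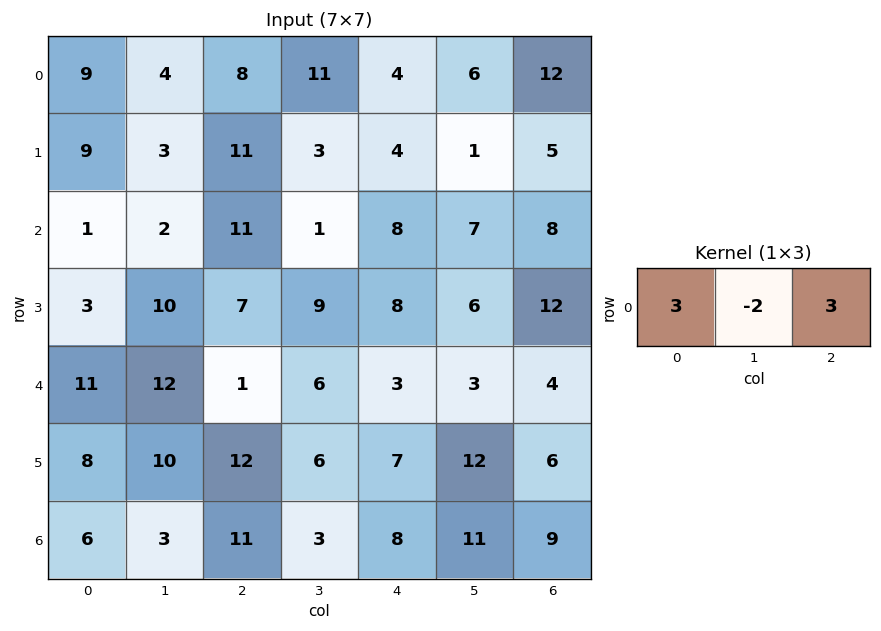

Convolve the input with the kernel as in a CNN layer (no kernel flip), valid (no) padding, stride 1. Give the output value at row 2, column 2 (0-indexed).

The receptive field on the input at this output position is [11 1 8]. Elementwise product with the kernel and sum: 11·3 + 1·-2 + 8·3.

55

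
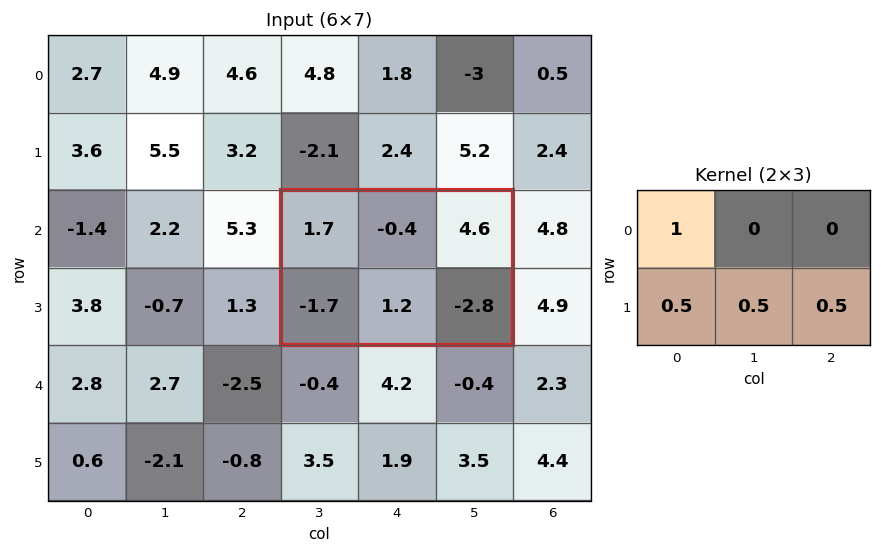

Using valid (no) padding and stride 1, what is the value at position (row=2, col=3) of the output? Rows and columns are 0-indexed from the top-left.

The receptive field on the input at this output position is [1.7 -0.4 4.6 / -1.7 1.2 -2.8]. Elementwise product with the kernel and sum: 1.7·1 + -1.7·0.5 + 1.2·0.5 + -2.8·0.5.

0.05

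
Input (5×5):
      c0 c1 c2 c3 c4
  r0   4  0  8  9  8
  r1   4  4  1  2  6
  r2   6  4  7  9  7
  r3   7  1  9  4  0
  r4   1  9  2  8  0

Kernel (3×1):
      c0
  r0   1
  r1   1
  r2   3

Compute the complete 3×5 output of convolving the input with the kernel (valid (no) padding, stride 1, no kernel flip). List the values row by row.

26 16 30 38 35
31 11 35 23 13
16 32 22 37 7

Output[0,0]: The receptive field on the input at this output position is [4 / 4 / 6]. Elementwise product with the kernel and sum: 4·1 + 4·1 + 6·3.
Output[0,1]: The receptive field on the input at this output position is [0 / 4 / 4]. Elementwise product with the kernel and sum: 0·1 + 4·1 + 4·3.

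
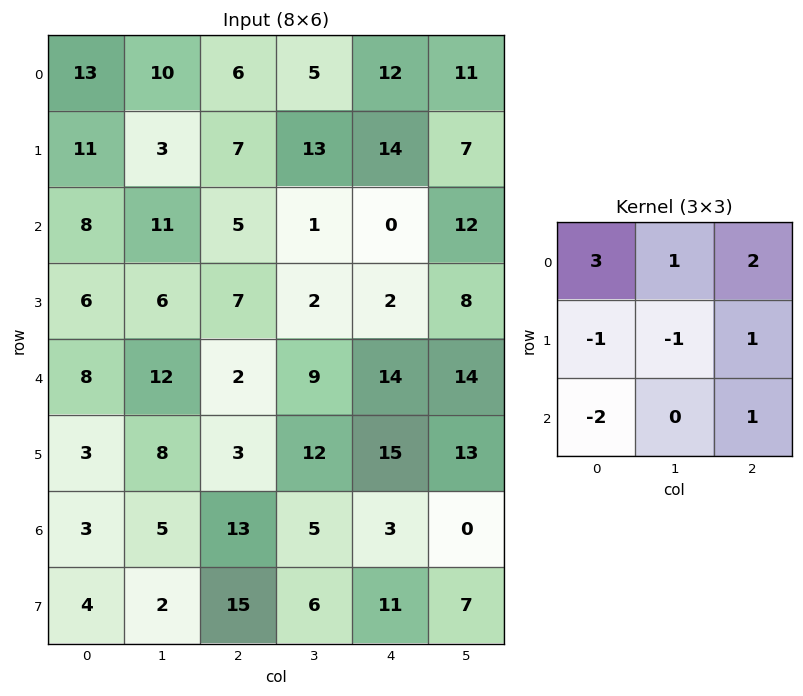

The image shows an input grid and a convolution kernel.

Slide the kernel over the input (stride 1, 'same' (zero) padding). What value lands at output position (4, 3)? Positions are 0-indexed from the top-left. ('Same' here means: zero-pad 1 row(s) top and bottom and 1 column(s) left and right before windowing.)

39

The receptive field on the zero-padded input at this output position is [7 2 2 / 2 9 14 / 3 12 15]. Elementwise product with the kernel and sum: 7·3 + 2·1 + 2·2 + 2·-1 + 9·-1 + 14·1 + 3·-2 + 15·1.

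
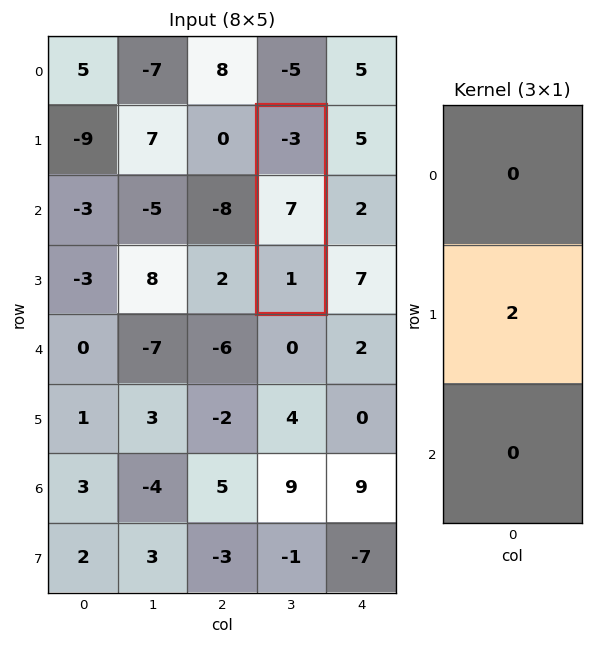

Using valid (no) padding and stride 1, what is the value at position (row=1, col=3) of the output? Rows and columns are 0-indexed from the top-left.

The receptive field on the input at this output position is [-3 / 7 / 1]. Elementwise product with the kernel and sum: 7·2.

14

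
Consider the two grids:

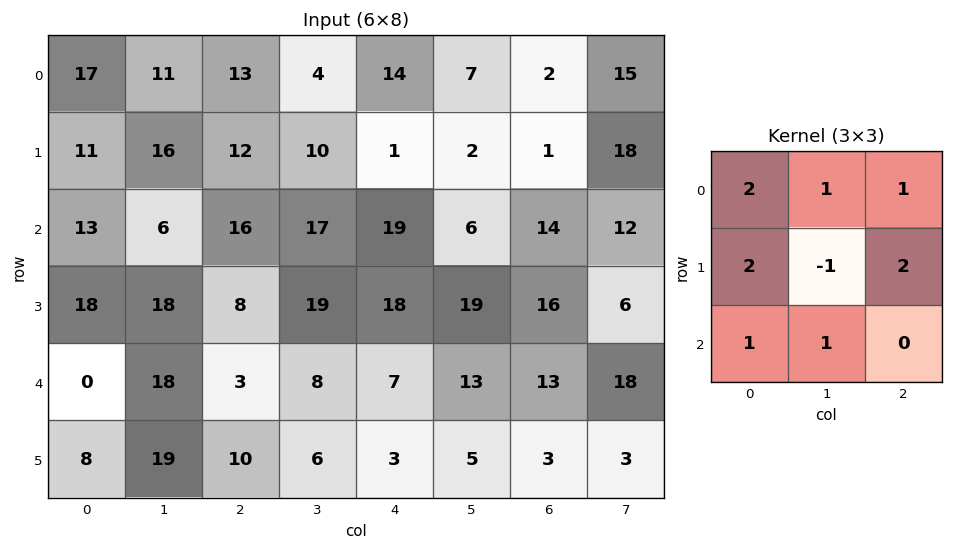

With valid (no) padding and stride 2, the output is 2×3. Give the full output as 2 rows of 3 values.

Output[0,0]: The receptive field on the input at this output position is [17 11 13 / 11 16 12 / 13 6 16]. Elementwise product with the kernel and sum: 17·2 + 11·1 + 13·1 + 11·2 + 16·-1 + 12·2 + 13·1 + 6·1.

107 93 64
100 112 127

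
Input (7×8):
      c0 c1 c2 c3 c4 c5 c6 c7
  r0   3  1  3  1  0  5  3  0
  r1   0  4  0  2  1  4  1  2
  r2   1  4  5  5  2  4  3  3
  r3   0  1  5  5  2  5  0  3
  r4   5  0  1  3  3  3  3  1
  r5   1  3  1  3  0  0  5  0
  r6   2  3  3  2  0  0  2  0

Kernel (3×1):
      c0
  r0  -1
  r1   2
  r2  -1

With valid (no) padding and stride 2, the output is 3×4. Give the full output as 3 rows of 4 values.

-4 -8 0 -4
-6 4 -1 -6
-5 -2 -3 5

Output[0,0]: The receptive field on the input at this output position is [3 / 0 / 1]. Elementwise product with the kernel and sum: 3·-1 + 0·2 + 1·-1.
Output[0,1]: The receptive field on the input at this output position is [3 / 0 / 5]. Elementwise product with the kernel and sum: 3·-1 + 0·2 + 5·-1.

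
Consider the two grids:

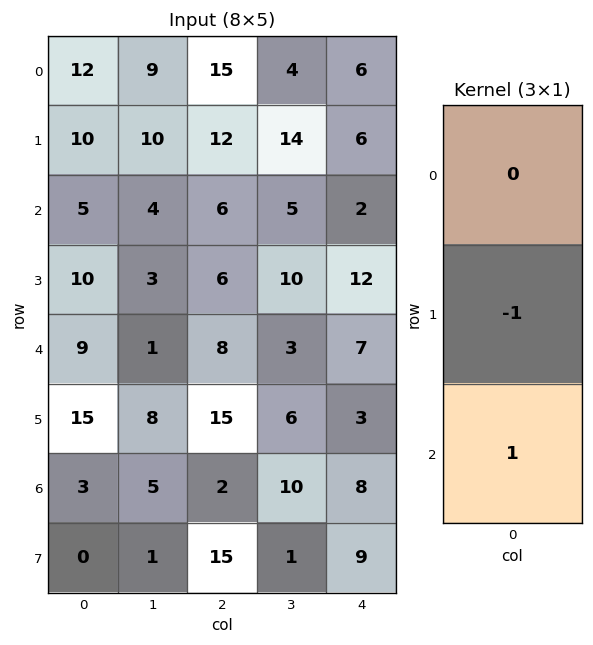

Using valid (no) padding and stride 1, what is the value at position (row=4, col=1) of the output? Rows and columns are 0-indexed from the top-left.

-3

The receptive field on the input at this output position is [1 / 8 / 5]. Elementwise product with the kernel and sum: 8·-1 + 5·1.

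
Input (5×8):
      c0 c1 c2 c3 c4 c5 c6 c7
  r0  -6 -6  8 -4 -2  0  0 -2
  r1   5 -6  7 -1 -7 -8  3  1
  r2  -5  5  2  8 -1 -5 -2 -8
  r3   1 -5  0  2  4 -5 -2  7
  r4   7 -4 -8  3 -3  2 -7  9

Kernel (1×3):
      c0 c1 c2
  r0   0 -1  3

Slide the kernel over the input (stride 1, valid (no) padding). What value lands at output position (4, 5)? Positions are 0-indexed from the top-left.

34

The receptive field on the input at this output position is [2 -7 9]. Elementwise product with the kernel and sum: -7·-1 + 9·3.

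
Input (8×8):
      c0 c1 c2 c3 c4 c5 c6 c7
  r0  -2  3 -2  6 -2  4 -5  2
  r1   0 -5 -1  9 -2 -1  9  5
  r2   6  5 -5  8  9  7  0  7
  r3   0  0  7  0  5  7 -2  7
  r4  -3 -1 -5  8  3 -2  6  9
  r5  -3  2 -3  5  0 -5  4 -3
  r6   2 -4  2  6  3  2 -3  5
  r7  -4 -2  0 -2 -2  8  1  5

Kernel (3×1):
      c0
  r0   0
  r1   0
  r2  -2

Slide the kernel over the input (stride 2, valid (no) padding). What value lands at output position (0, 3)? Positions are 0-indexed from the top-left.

0

The receptive field on the input at this output position is [-5 / 9 / 0]. Elementwise product with the kernel and sum: 0·-2.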